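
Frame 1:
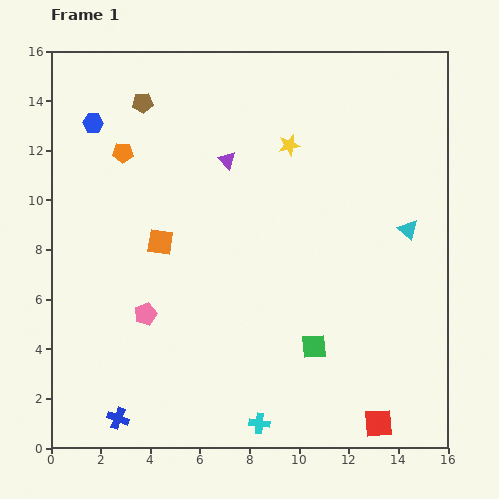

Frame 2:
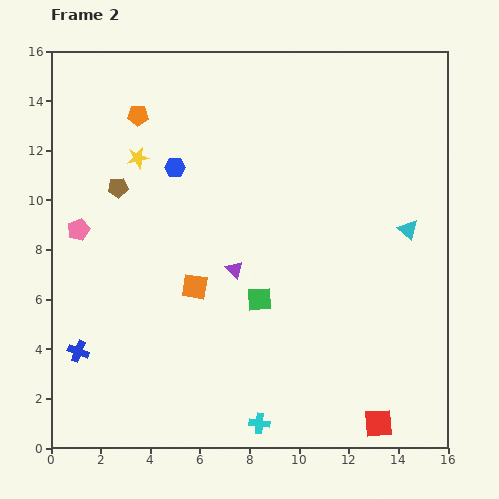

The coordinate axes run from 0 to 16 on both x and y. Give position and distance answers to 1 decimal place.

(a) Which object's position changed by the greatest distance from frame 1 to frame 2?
the yellow star

(moved 6.1; next 4.4)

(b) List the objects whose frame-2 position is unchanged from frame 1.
the red square, the cyan triangle, the cyan cross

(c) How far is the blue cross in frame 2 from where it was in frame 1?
3.1

The blue cross moved from (2.7, 1.2) to (1.1, 3.9), a distance of √(1.6² + 2.7²) ≈ 3.1.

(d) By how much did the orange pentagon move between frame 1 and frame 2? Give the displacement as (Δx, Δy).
(0.6, 1.5)

The orange pentagon was at (2.9, 11.9) in frame 1 and (3.5, 13.4) in frame 2.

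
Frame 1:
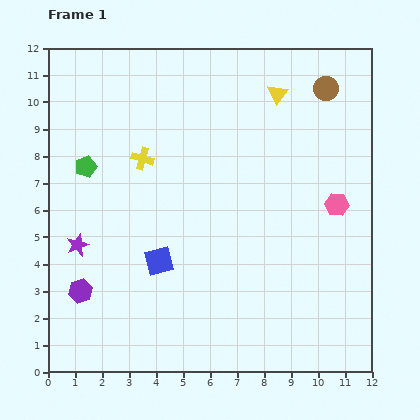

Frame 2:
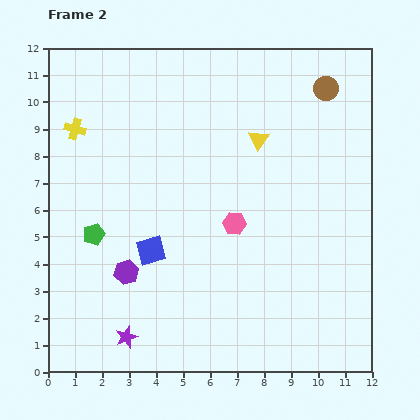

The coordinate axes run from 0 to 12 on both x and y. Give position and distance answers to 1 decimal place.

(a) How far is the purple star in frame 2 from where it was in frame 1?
3.8

The purple star moved from (1.1, 4.7) to (2.9, 1.3), a distance of √(1.8² + 3.4²) ≈ 3.8.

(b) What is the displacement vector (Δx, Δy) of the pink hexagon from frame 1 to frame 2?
(-3.8, -0.7)

The pink hexagon was at (10.7, 6.2) in frame 1 and (6.9, 5.5) in frame 2.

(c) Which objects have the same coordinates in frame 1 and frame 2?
the brown circle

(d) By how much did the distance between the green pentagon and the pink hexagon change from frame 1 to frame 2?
-4.2

Distance in frame 1: 9.4. Distance in frame 2: 5.2.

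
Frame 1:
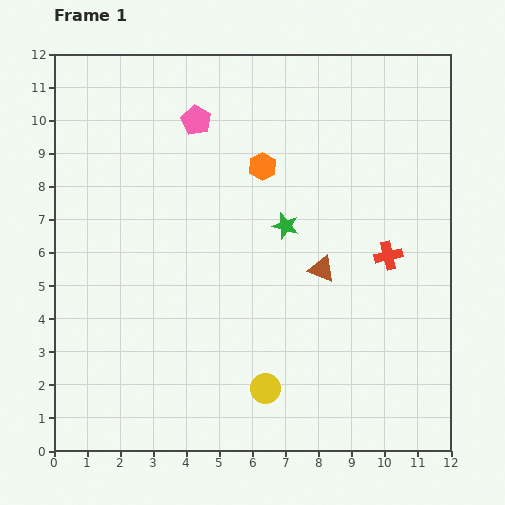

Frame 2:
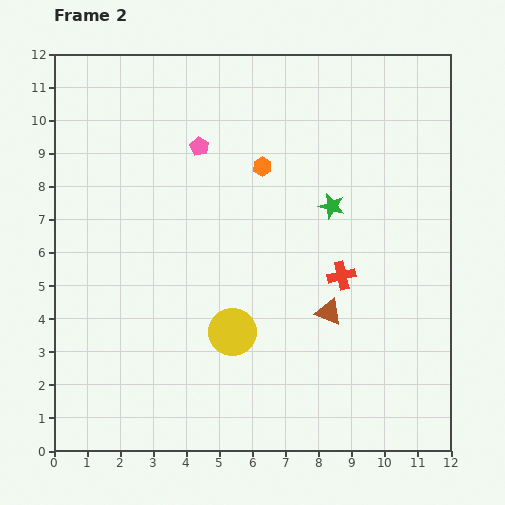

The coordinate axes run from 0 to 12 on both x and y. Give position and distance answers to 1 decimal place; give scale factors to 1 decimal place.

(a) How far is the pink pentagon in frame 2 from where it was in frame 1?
0.8

The pink pentagon moved from (4.3, 10.0) to (4.4, 9.2), a distance of √(0.1² + 0.8²) ≈ 0.8.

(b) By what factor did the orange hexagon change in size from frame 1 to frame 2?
0.7×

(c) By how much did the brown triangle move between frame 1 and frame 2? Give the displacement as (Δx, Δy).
(0.2, -1.3)

The brown triangle was at (8.1, 5.5) in frame 1 and (8.3, 4.2) in frame 2.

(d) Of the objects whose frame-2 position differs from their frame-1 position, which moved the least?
the pink pentagon

(moved 0.8)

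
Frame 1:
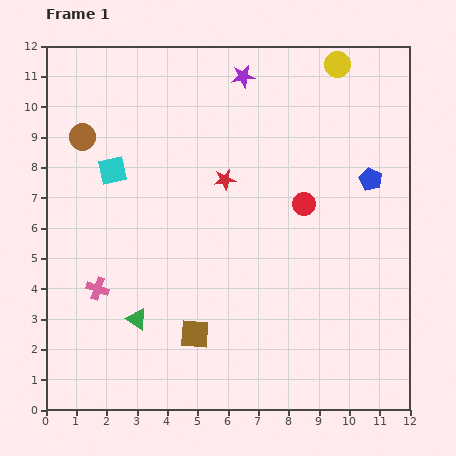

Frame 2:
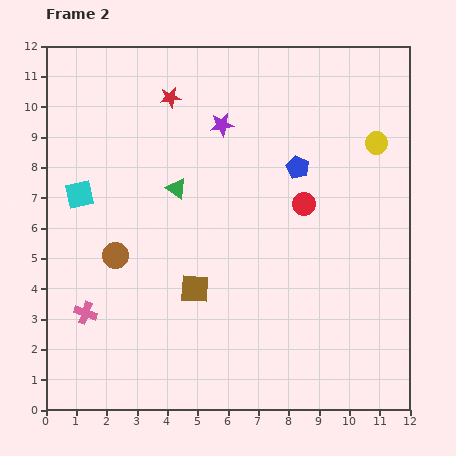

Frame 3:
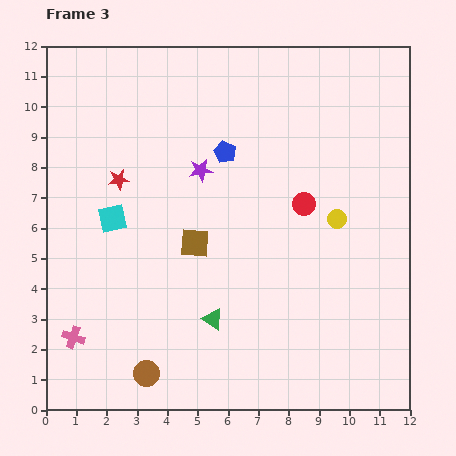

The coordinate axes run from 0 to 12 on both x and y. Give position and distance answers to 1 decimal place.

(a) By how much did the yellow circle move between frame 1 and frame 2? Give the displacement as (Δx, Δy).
(1.3, -2.6)

The yellow circle was at (9.6, 11.4) in frame 1 and (10.9, 8.8) in frame 2.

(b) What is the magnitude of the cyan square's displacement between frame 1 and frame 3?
1.6

The cyan square moved from (2.2, 7.9) to (2.2, 6.3), a distance of √(0.0² + 1.6²) ≈ 1.6.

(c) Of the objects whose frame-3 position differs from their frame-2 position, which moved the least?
the pink cross

(moved 0.9)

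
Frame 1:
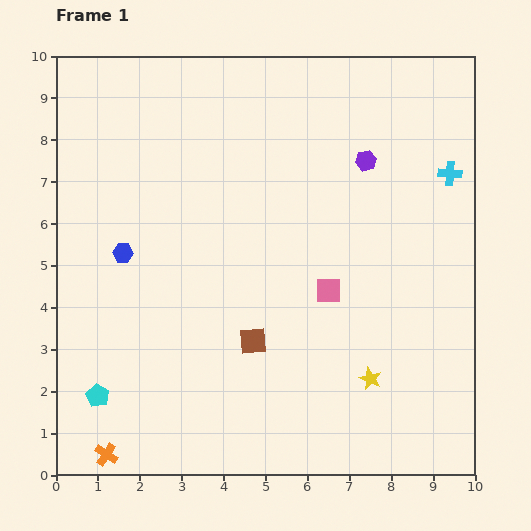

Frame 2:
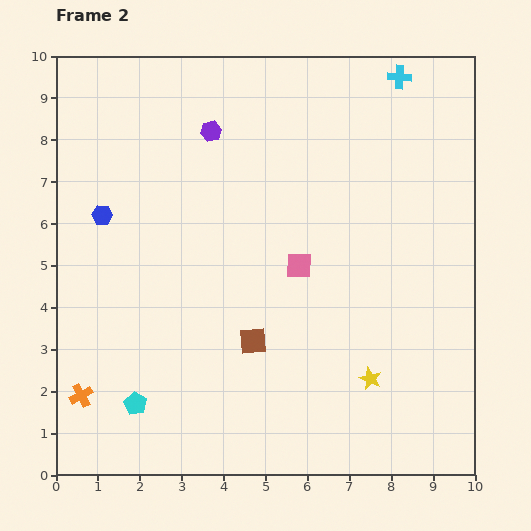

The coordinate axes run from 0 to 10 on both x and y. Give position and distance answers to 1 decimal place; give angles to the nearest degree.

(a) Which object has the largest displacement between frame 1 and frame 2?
the purple hexagon

(moved 3.8; next 2.6)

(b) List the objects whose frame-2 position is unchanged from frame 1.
the brown square, the yellow star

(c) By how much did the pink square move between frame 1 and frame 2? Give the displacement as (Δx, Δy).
(-0.7, 0.6)

The pink square was at (6.5, 4.4) in frame 1 and (5.8, 5.0) in frame 2.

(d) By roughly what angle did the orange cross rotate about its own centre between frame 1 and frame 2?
28° clockwise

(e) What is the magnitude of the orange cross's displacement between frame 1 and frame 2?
1.5

The orange cross moved from (1.2, 0.5) to (0.6, 1.9), a distance of √(0.6² + 1.4²) ≈ 1.5.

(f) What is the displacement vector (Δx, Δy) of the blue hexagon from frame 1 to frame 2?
(-0.5, 0.9)

The blue hexagon was at (1.6, 5.3) in frame 1 and (1.1, 6.2) in frame 2.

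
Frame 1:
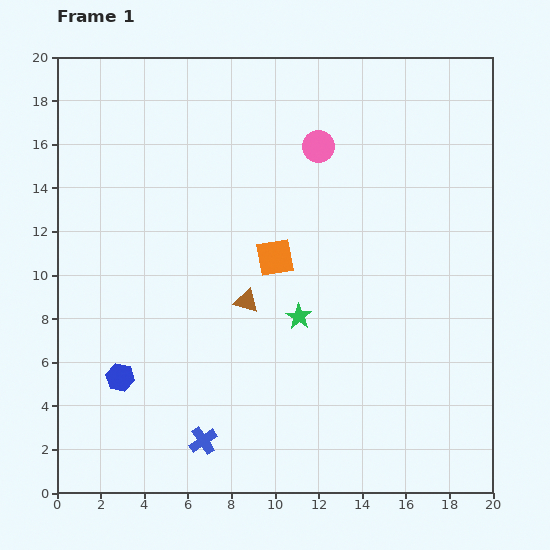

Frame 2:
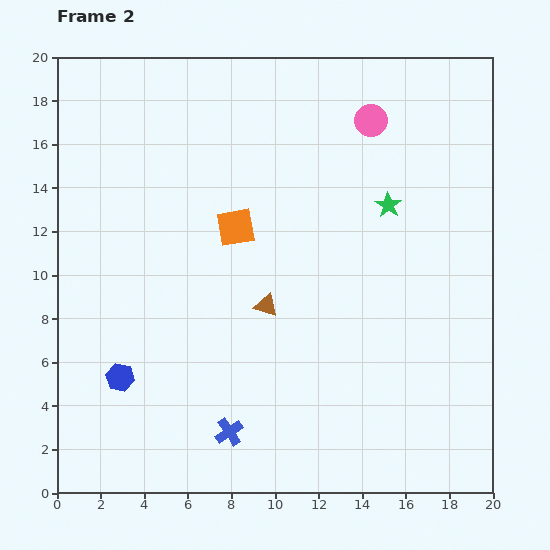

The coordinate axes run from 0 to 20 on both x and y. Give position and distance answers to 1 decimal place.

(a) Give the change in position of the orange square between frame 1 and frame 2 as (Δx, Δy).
(-1.8, 1.4)

The orange square was at (10.0, 10.8) in frame 1 and (8.2, 12.2) in frame 2.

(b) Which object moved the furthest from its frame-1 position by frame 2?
the green star

(moved 6.5; next 2.7)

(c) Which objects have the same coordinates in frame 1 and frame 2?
the blue hexagon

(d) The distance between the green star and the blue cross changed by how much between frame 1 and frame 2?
+5.5

Distance in frame 1: 7.2. Distance in frame 2: 12.7.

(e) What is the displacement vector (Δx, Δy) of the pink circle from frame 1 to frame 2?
(2.4, 1.2)

The pink circle was at (12.0, 15.9) in frame 1 and (14.4, 17.1) in frame 2.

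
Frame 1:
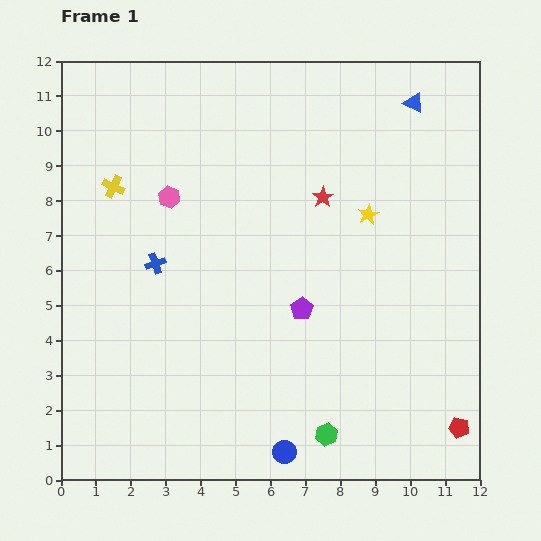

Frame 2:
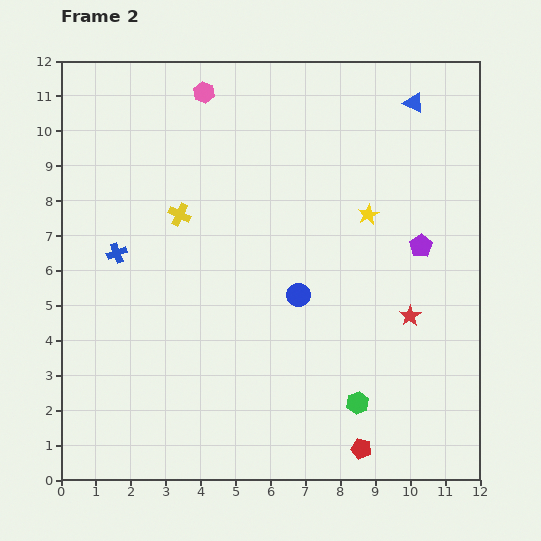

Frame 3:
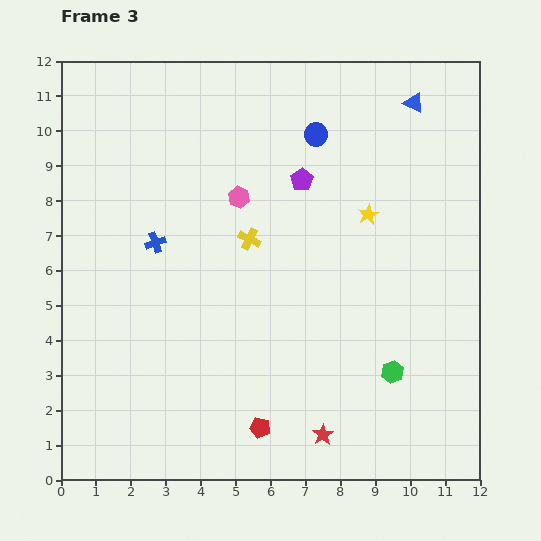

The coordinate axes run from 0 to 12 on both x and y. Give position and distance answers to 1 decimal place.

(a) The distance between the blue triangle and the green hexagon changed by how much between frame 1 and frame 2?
-1.1

Distance in frame 1: 9.8. Distance in frame 2: 8.7.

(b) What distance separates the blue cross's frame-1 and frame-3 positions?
0.6

The blue cross moved from (2.7, 6.2) to (2.7, 6.8), a distance of √(0.0² + 0.6²) ≈ 0.6.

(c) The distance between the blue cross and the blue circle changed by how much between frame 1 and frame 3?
-1.0

Distance in frame 1: 6.5. Distance in frame 3: 5.5.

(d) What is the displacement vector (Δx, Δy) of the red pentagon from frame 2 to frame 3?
(-2.9, 0.6)

The red pentagon was at (8.6, 0.9) in frame 2 and (5.7, 1.5) in frame 3.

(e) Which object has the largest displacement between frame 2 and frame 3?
the blue circle

(moved 4.6; next 4.2)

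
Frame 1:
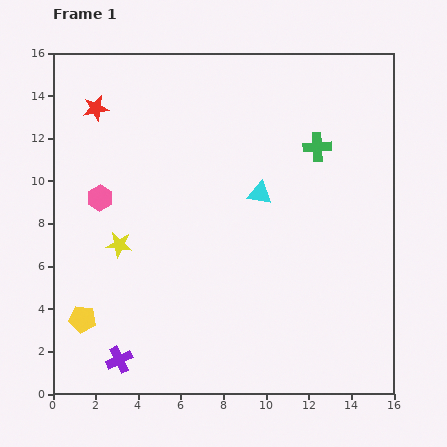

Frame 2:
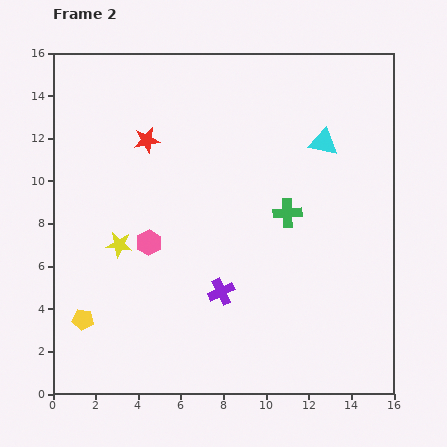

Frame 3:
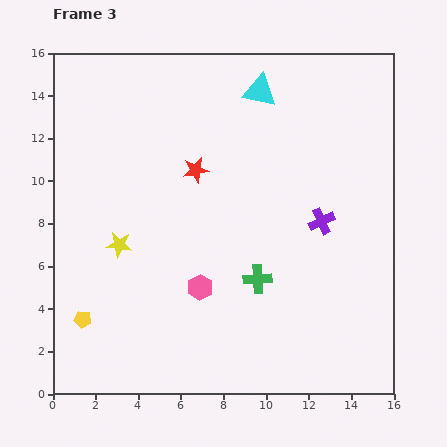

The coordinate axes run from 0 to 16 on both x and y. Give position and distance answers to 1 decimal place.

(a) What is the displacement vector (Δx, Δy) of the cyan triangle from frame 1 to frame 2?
(3.0, 2.4)

The cyan triangle was at (9.7, 9.4) in frame 1 and (12.7, 11.8) in frame 2.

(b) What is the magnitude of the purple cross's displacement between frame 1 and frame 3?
11.5

The purple cross moved from (3.1, 1.6) to (12.6, 8.1), a distance of √(9.5² + 6.5²) ≈ 11.5.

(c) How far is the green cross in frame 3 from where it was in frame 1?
6.8

The green cross moved from (12.4, 11.6) to (9.6, 5.4), a distance of √(2.8² + 6.2²) ≈ 6.8.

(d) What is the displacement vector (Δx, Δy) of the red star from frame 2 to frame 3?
(2.3, -1.4)

The red star was at (4.4, 11.9) in frame 2 and (6.7, 10.5) in frame 3.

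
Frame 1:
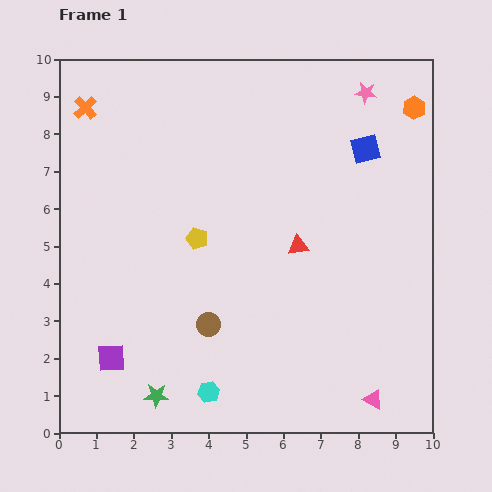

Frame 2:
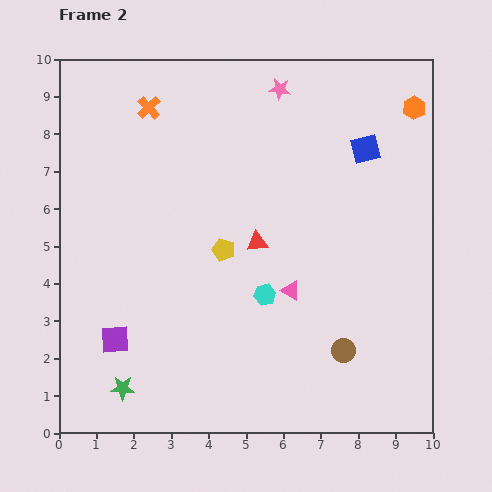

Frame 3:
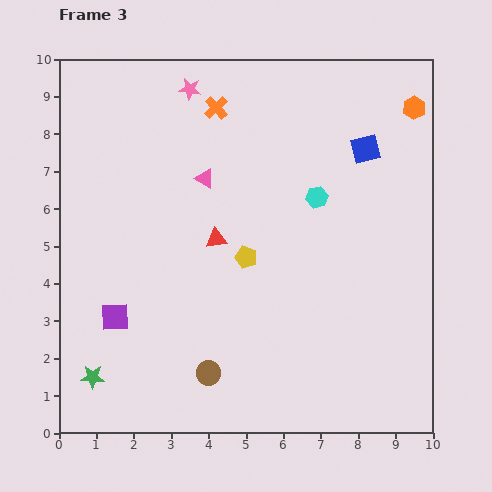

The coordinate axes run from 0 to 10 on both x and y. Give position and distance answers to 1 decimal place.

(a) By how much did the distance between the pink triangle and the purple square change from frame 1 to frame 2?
-2.2

Distance in frame 1: 7.1. Distance in frame 2: 4.9.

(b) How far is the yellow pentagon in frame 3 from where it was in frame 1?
1.4

The yellow pentagon moved from (3.7, 5.2) to (5.0, 4.7), a distance of √(1.3² + 0.5²) ≈ 1.4.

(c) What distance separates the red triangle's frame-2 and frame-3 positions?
1.1

The red triangle moved from (5.3, 5.1) to (4.2, 5.2), a distance of √(1.1² + 0.1²) ≈ 1.1.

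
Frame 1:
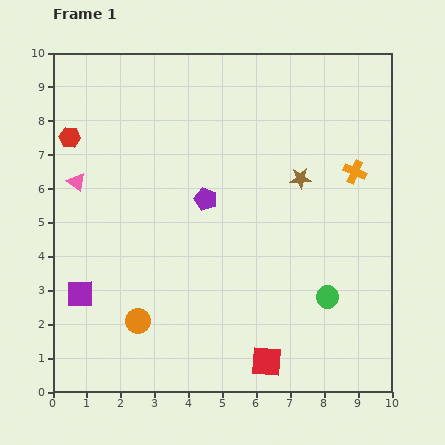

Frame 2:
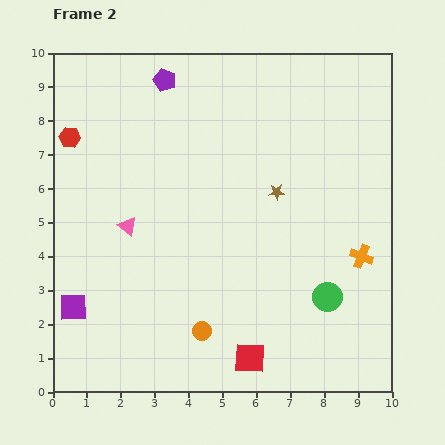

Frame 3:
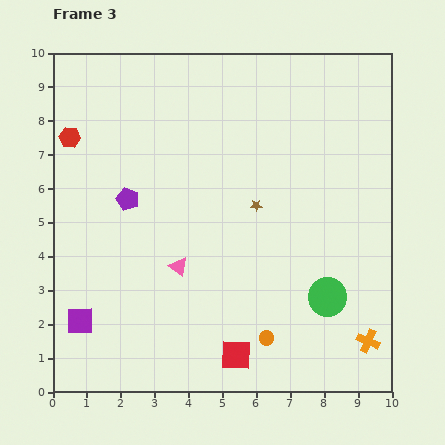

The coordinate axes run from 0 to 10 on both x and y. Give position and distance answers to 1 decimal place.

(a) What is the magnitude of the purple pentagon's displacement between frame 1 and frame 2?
3.7

The purple pentagon moved from (4.5, 5.7) to (3.3, 9.2), a distance of √(1.2² + 3.5²) ≈ 3.7.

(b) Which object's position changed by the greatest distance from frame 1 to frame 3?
the orange cross

(moved 5.0; next 3.9)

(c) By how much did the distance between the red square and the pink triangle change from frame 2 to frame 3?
-2.2

Distance in frame 2: 5.3. Distance in frame 3: 3.1.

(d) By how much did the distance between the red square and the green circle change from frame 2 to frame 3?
+0.3

Distance in frame 2: 2.9. Distance in frame 3: 3.2.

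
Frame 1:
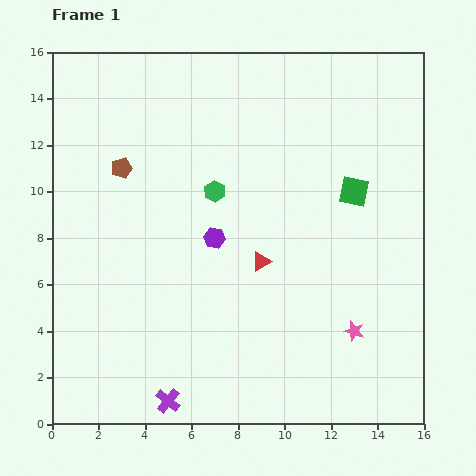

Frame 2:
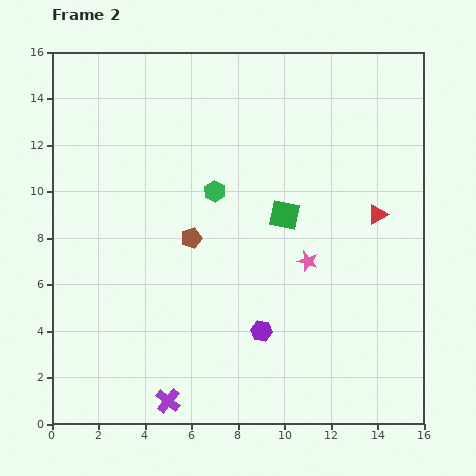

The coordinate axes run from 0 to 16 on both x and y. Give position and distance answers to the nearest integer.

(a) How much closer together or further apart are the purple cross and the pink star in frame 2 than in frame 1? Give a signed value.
-1

Distance in frame 1: 9. Distance in frame 2: 8.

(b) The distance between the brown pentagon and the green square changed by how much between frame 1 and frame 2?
-6

Distance in frame 1: 10. Distance in frame 2: 4.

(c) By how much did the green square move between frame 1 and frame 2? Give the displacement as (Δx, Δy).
(-3, -1)

The green square was at (13, 10) in frame 1 and (10, 9) in frame 2.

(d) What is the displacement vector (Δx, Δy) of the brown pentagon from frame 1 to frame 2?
(3, -3)

The brown pentagon was at (3, 11) in frame 1 and (6, 8) in frame 2.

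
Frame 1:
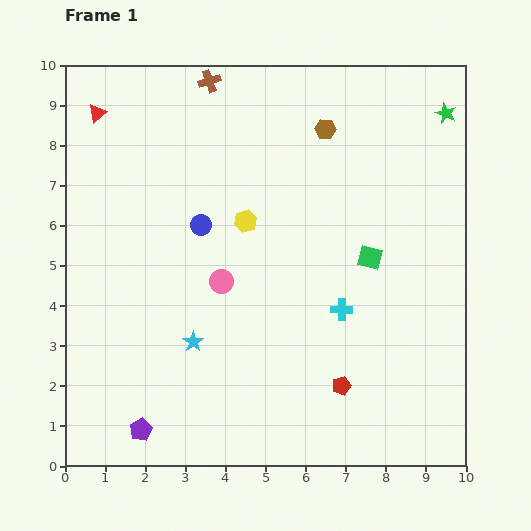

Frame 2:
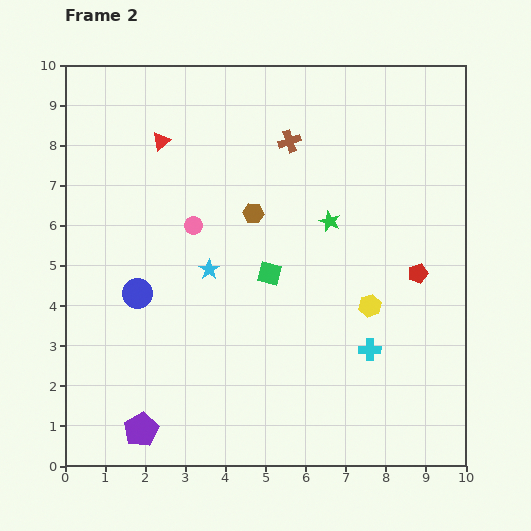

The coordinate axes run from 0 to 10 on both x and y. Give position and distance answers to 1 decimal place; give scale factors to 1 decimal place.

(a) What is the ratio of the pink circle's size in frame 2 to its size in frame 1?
0.8×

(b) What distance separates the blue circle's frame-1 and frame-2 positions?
2.3

The blue circle moved from (3.4, 6.0) to (1.8, 4.3), a distance of √(1.6² + 1.7²) ≈ 2.3.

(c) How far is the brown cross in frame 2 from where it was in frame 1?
2.5

The brown cross moved from (3.6, 9.6) to (5.6, 8.1), a distance of √(2.0² + 1.5²) ≈ 2.5.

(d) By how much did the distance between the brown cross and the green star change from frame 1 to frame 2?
-3.8

Distance in frame 1: 6.0. Distance in frame 2: 2.2.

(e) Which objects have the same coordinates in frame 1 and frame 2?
the purple pentagon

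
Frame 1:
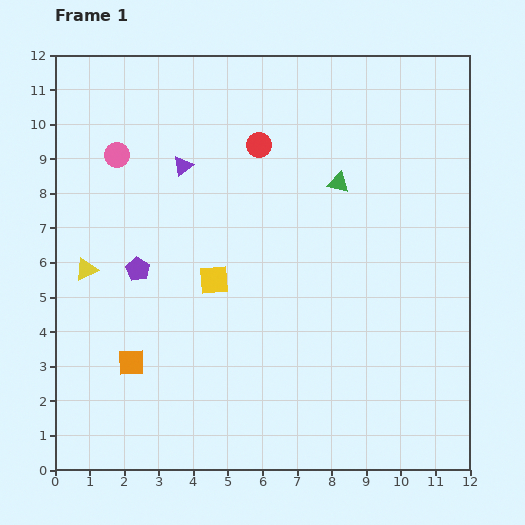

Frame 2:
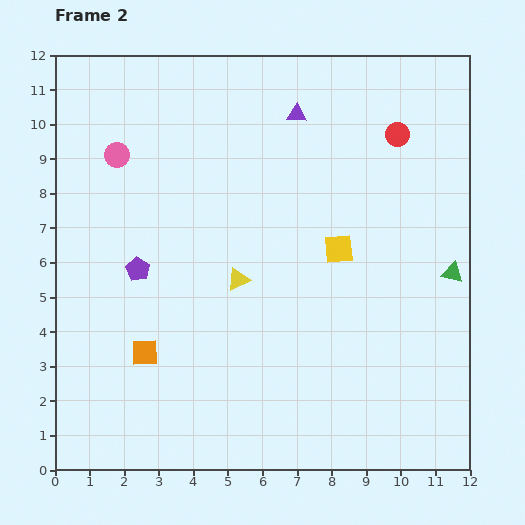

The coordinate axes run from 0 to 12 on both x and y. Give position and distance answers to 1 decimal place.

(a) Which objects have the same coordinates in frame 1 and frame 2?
the purple pentagon, the pink circle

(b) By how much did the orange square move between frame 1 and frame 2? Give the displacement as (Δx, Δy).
(0.4, 0.3)

The orange square was at (2.2, 3.1) in frame 1 and (2.6, 3.4) in frame 2.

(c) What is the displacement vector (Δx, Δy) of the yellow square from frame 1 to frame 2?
(3.6, 0.9)

The yellow square was at (4.6, 5.5) in frame 1 and (8.2, 6.4) in frame 2.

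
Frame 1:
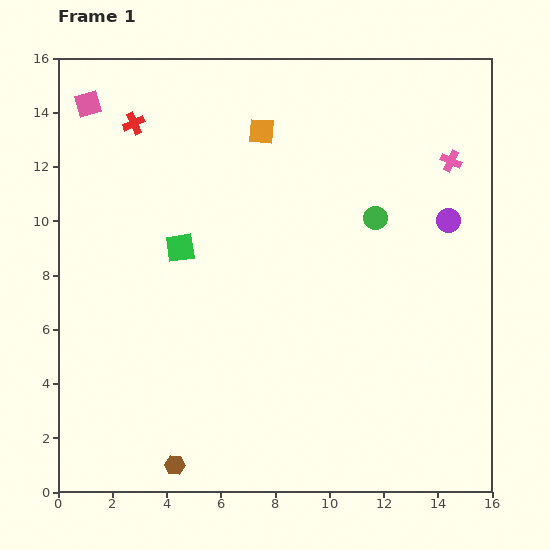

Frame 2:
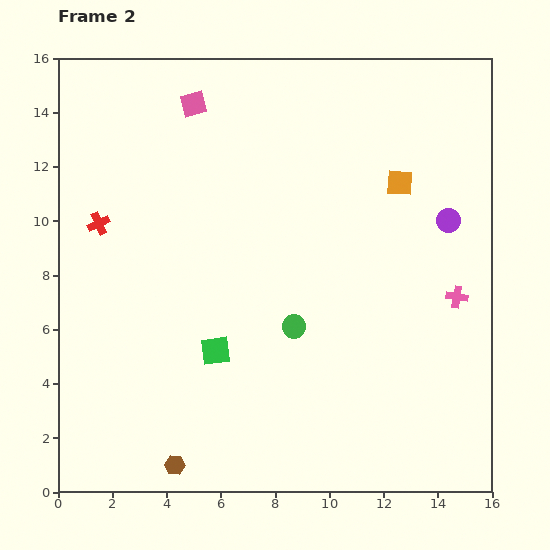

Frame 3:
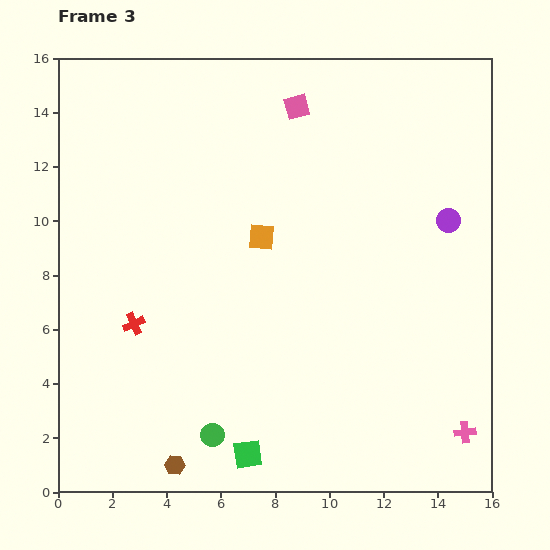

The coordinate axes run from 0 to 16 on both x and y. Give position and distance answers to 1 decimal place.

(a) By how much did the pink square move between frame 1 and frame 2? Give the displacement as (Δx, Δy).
(3.9, 0.0)

The pink square was at (1.1, 14.3) in frame 1 and (5.0, 14.3) in frame 2.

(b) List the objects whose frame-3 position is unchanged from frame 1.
the brown hexagon, the purple circle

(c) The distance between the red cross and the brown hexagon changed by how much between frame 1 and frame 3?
-7.3

Distance in frame 1: 12.7. Distance in frame 3: 5.4.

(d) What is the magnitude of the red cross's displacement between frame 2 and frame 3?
3.9

The red cross moved from (1.5, 9.9) to (2.8, 6.2), a distance of √(1.3² + 3.7²) ≈ 3.9.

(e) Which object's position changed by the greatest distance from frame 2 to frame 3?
the orange square

(moved 5.5; next 5.0)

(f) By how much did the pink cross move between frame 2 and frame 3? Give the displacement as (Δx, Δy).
(0.3, -5.0)

The pink cross was at (14.7, 7.2) in frame 2 and (15.0, 2.2) in frame 3.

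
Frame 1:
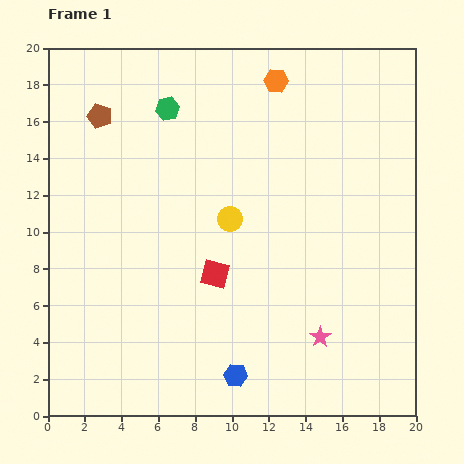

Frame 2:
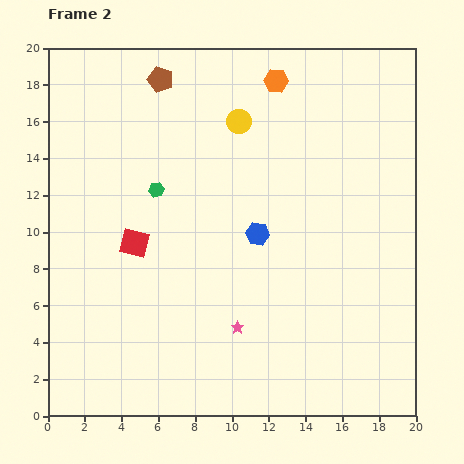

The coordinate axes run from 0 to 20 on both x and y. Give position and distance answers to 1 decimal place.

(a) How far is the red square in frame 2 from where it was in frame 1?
4.7

The red square moved from (9.1, 7.7) to (4.7, 9.4), a distance of √(4.4² + 1.7²) ≈ 4.7.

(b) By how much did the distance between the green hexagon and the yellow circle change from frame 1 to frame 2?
-1.1

Distance in frame 1: 6.9. Distance in frame 2: 5.8.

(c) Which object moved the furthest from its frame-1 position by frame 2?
the blue hexagon

(moved 7.8; next 5.3)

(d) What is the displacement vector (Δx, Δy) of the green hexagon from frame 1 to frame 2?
(-0.6, -4.4)

The green hexagon was at (6.5, 16.7) in frame 1 and (5.9, 12.3) in frame 2.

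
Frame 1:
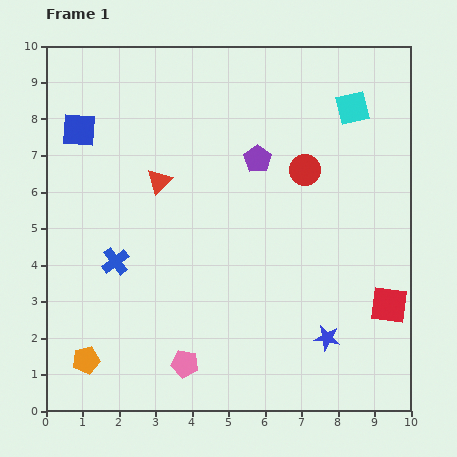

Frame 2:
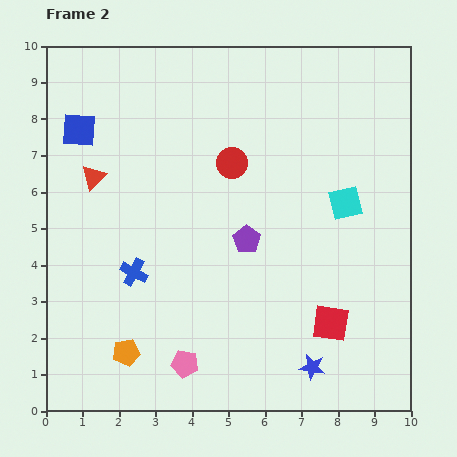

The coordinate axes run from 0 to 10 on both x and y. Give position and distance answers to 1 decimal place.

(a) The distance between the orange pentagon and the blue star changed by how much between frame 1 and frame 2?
-1.5

Distance in frame 1: 6.6. Distance in frame 2: 5.1.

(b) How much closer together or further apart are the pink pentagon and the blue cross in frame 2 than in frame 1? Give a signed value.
-0.5

Distance in frame 1: 3.4. Distance in frame 2: 2.9.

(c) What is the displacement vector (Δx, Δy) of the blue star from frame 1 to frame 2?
(-0.4, -0.8)

The blue star was at (7.7, 2.0) in frame 1 and (7.3, 1.2) in frame 2.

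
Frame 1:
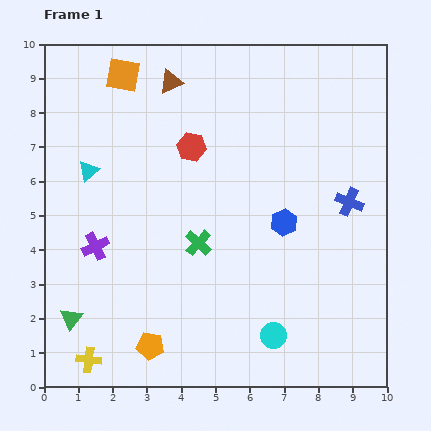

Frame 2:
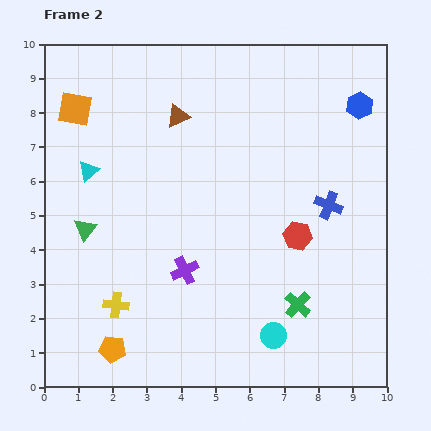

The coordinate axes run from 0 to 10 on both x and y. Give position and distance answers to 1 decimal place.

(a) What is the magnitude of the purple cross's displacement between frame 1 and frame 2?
2.7

The purple cross moved from (1.5, 4.1) to (4.1, 3.4), a distance of √(2.6² + 0.7²) ≈ 2.7.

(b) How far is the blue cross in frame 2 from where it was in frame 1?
0.6

The blue cross moved from (8.9, 5.4) to (8.3, 5.3), a distance of √(0.6² + 0.1²) ≈ 0.6.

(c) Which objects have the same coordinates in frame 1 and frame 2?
the cyan triangle, the cyan circle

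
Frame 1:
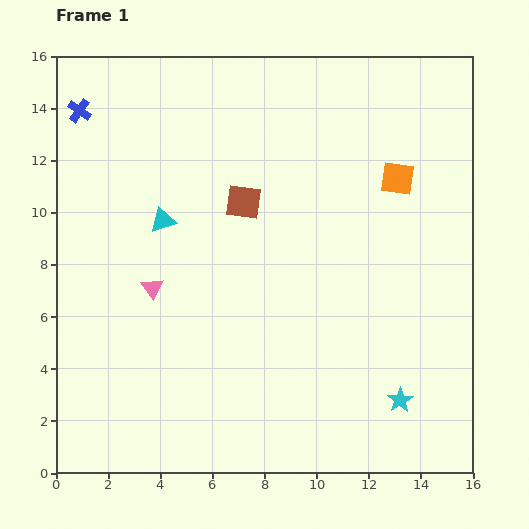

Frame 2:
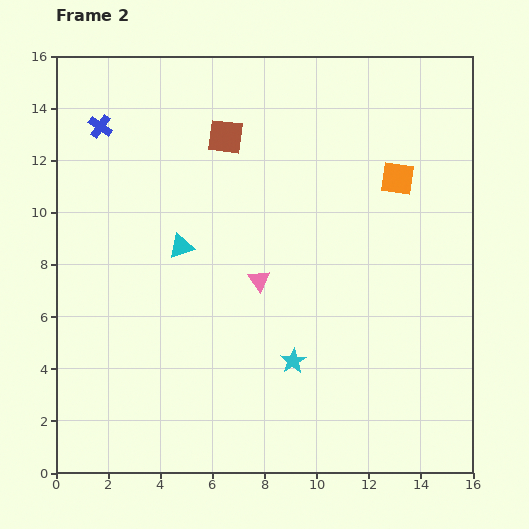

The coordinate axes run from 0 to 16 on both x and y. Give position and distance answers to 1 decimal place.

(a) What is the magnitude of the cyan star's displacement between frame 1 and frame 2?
4.4

The cyan star moved from (13.2, 2.8) to (9.1, 4.3), a distance of √(4.1² + 1.5²) ≈ 4.4.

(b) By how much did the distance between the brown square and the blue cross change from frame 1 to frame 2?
-2.4

Distance in frame 1: 7.2. Distance in frame 2: 4.8.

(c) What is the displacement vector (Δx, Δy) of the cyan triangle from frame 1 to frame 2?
(0.7, -1.0)

The cyan triangle was at (4.1, 9.7) in frame 1 and (4.8, 8.7) in frame 2.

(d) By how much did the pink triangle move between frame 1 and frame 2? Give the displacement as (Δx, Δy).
(4.1, 0.3)

The pink triangle was at (3.7, 7.1) in frame 1 and (7.8, 7.4) in frame 2.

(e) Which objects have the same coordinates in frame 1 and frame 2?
the orange square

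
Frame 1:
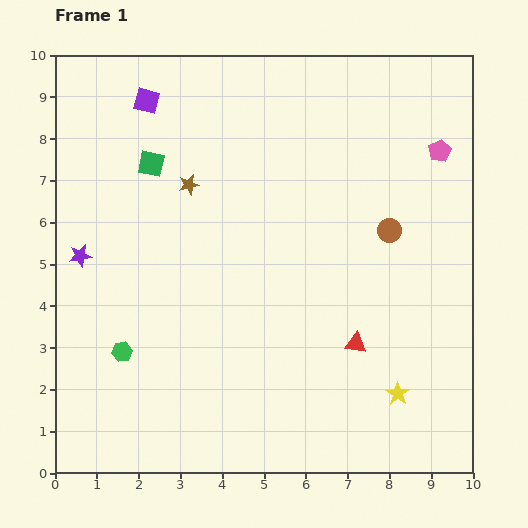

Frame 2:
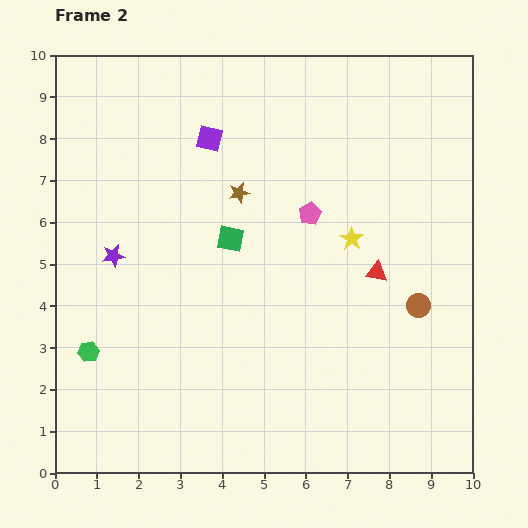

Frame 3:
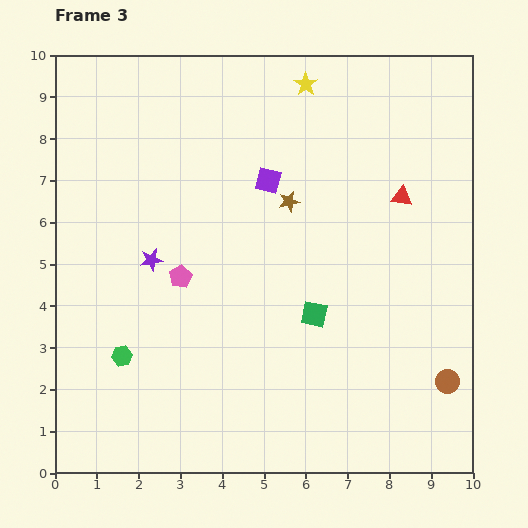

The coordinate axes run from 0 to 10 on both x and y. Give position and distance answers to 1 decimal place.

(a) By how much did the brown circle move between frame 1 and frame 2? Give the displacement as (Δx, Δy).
(0.7, -1.8)

The brown circle was at (8.0, 5.8) in frame 1 and (8.7, 4.0) in frame 2.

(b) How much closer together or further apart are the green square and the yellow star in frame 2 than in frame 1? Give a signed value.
-5.2

Distance in frame 1: 8.1. Distance in frame 2: 2.9.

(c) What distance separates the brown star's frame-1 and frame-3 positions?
2.4

The brown star moved from (3.2, 6.9) to (5.6, 6.5), a distance of √(2.4² + 0.4²) ≈ 2.4.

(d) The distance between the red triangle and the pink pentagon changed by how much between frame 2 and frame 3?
+3.5

Distance in frame 2: 2.1. Distance in frame 3: 5.6.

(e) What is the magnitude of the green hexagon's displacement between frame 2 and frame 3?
0.8

The green hexagon moved from (0.8, 2.9) to (1.6, 2.8), a distance of √(0.8² + 0.1²) ≈ 0.8.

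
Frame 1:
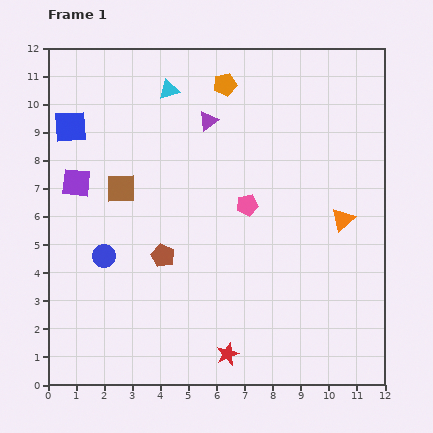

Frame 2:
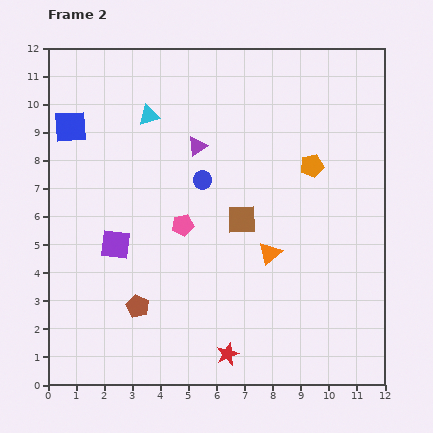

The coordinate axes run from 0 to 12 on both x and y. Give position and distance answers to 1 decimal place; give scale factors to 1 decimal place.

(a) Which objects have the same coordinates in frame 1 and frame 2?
the red star, the blue square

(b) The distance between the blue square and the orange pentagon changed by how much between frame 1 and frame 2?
+3.0

Distance in frame 1: 5.7. Distance in frame 2: 8.7.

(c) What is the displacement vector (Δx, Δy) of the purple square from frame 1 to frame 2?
(1.4, -2.2)

The purple square was at (1.0, 7.2) in frame 1 and (2.4, 5.0) in frame 2.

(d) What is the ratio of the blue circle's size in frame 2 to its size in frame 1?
0.8×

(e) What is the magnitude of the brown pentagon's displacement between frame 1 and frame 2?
2.0

The brown pentagon moved from (4.1, 4.6) to (3.2, 2.8), a distance of √(0.9² + 1.8²) ≈ 2.0.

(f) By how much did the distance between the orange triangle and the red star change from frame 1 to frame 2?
-2.4

Distance in frame 1: 6.3. Distance in frame 2: 3.9.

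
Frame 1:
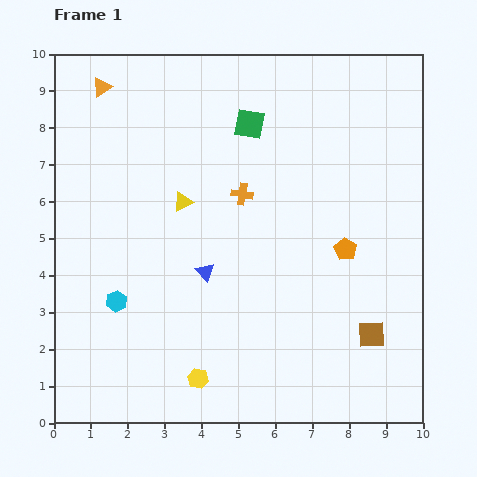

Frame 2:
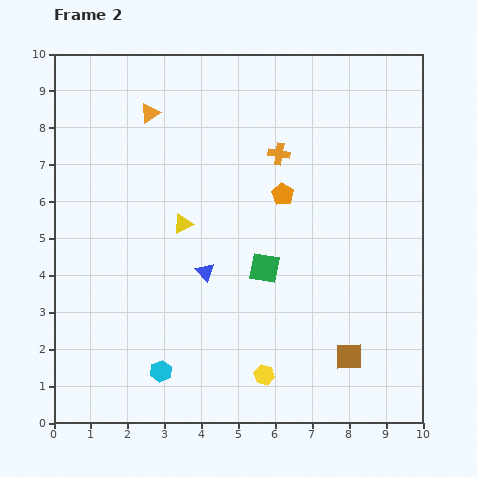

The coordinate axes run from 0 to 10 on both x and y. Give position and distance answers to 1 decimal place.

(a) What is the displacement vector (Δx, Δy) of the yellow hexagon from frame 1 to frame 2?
(1.8, 0.1)

The yellow hexagon was at (3.9, 1.2) in frame 1 and (5.7, 1.3) in frame 2.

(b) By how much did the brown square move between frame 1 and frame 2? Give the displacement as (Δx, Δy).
(-0.6, -0.6)

The brown square was at (8.6, 2.4) in frame 1 and (8.0, 1.8) in frame 2.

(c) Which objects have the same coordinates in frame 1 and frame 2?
the blue triangle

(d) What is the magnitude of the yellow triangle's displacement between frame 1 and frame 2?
0.6

The yellow triangle moved from (3.5, 6.0) to (3.5, 5.4), a distance of √(0.0² + 0.6²) ≈ 0.6.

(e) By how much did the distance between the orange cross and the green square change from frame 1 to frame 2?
+1.2

Distance in frame 1: 1.9. Distance in frame 2: 3.1.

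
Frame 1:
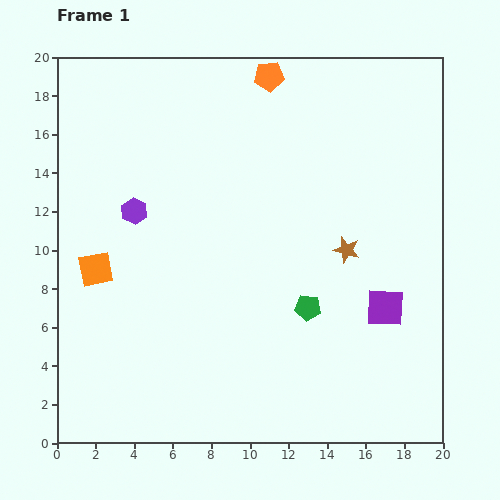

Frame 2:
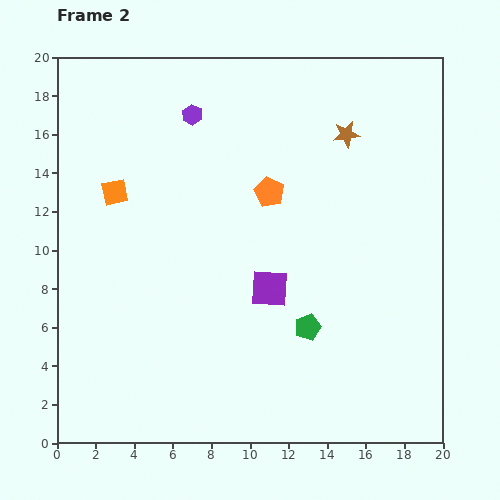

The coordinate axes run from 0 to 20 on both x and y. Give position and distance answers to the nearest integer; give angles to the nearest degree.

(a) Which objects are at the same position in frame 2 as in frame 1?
none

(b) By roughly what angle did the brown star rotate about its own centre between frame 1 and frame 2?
24° counter-clockwise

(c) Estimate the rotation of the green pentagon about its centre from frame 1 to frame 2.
25° counter-clockwise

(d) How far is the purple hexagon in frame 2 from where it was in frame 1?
6

The purple hexagon moved from (4, 12) to (7, 17), a distance of √(3² + 5²) ≈ 6.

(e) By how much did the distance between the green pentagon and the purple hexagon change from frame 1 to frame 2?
+3

Distance in frame 1: 10. Distance in frame 2: 13.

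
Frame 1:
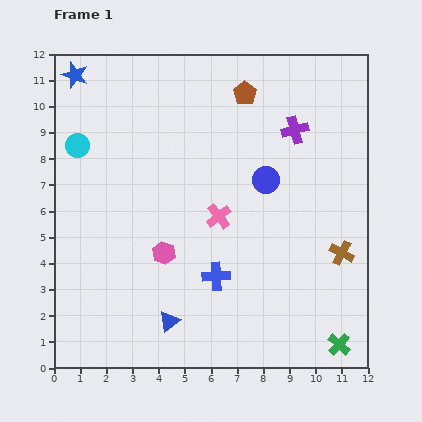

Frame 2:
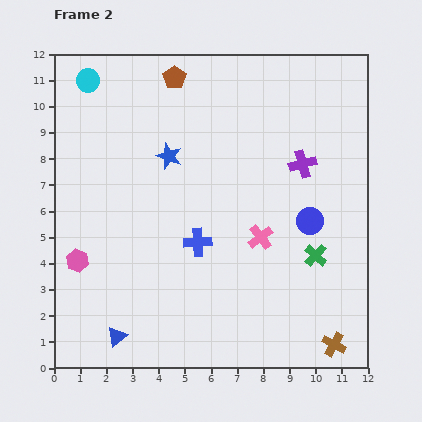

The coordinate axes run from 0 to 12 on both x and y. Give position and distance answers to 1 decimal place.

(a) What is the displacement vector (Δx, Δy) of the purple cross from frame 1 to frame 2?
(0.3, -1.3)

The purple cross was at (9.2, 9.1) in frame 1 and (9.5, 7.8) in frame 2.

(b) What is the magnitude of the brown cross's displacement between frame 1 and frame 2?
3.5

The brown cross moved from (11.0, 4.4) to (10.7, 0.9), a distance of √(0.3² + 3.5²) ≈ 3.5.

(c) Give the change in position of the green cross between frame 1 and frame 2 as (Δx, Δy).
(-0.9, 3.4)

The green cross was at (10.9, 0.9) in frame 1 and (10.0, 4.3) in frame 2.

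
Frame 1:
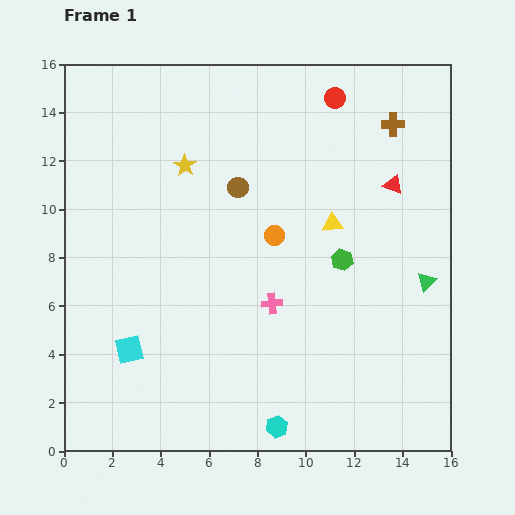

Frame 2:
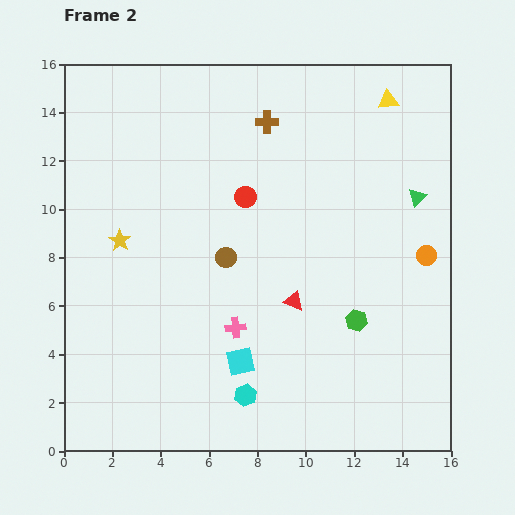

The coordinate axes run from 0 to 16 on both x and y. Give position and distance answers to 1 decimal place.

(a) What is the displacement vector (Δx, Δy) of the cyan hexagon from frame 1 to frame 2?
(-1.3, 1.3)

The cyan hexagon was at (8.8, 1.0) in frame 1 and (7.5, 2.3) in frame 2.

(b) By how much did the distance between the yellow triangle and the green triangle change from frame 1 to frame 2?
-0.4

Distance in frame 1: 4.6. Distance in frame 2: 4.2.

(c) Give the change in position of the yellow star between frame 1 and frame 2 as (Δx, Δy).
(-2.7, -3.1)

The yellow star was at (5.0, 11.8) in frame 1 and (2.3, 8.7) in frame 2.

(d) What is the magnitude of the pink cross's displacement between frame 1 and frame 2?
1.8

The pink cross moved from (8.6, 6.1) to (7.1, 5.1), a distance of √(1.5² + 1.0²) ≈ 1.8.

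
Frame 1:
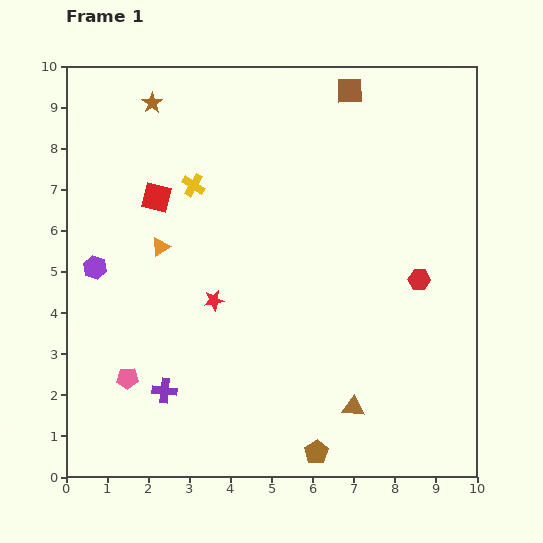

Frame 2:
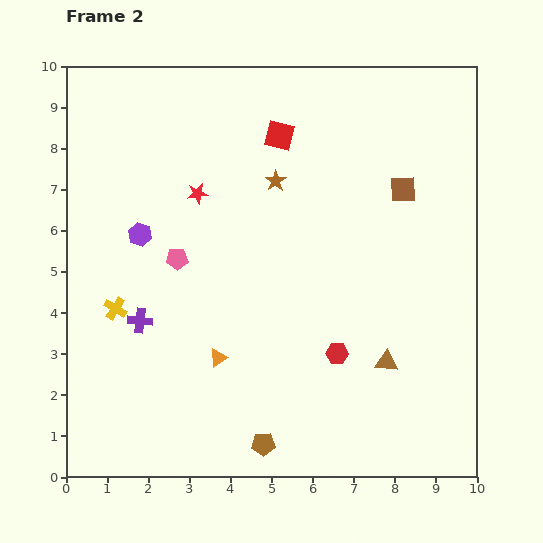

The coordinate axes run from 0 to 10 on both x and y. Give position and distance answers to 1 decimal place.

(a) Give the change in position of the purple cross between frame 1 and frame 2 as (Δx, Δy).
(-0.6, 1.7)

The purple cross was at (2.4, 2.1) in frame 1 and (1.8, 3.8) in frame 2.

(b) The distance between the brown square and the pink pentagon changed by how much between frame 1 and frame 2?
-3.0

Distance in frame 1: 8.8. Distance in frame 2: 5.8.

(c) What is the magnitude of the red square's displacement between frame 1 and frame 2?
3.4

The red square moved from (2.2, 6.8) to (5.2, 8.3), a distance of √(3.0² + 1.5²) ≈ 3.4.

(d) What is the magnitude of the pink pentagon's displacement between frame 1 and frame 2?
3.1

The pink pentagon moved from (1.5, 2.4) to (2.7, 5.3), a distance of √(1.2² + 2.9²) ≈ 3.1.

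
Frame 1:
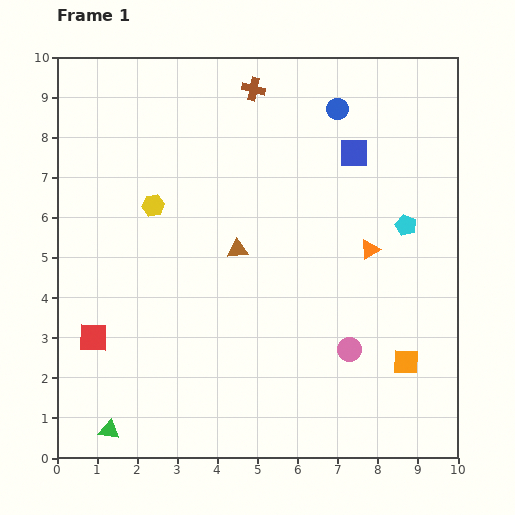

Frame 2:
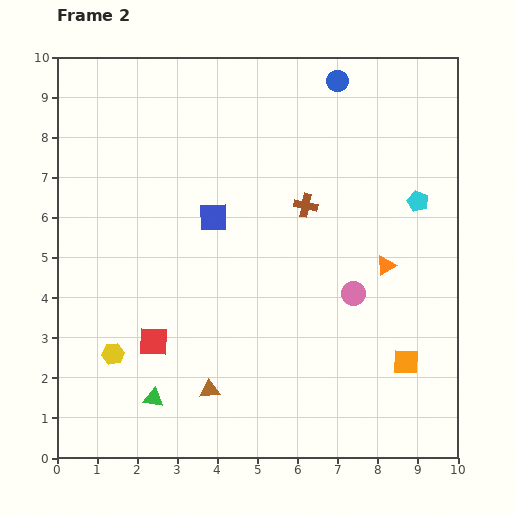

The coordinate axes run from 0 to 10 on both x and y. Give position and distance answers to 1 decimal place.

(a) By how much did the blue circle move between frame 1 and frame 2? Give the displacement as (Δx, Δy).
(0.0, 0.7)

The blue circle was at (7.0, 8.7) in frame 1 and (7.0, 9.4) in frame 2.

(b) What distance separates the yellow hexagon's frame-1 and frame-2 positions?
3.8

The yellow hexagon moved from (2.4, 6.3) to (1.4, 2.6), a distance of √(1.0² + 3.7²) ≈ 3.8.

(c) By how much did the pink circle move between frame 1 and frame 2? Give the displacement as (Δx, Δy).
(0.1, 1.4)

The pink circle was at (7.3, 2.7) in frame 1 and (7.4, 4.1) in frame 2.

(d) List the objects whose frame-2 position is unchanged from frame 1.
the orange square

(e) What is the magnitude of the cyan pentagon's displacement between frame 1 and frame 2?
0.7

The cyan pentagon moved from (8.7, 5.8) to (9.0, 6.4), a distance of √(0.3² + 0.6²) ≈ 0.7.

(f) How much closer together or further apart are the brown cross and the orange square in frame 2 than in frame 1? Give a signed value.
-3.2

Distance in frame 1: 7.8. Distance in frame 2: 4.6.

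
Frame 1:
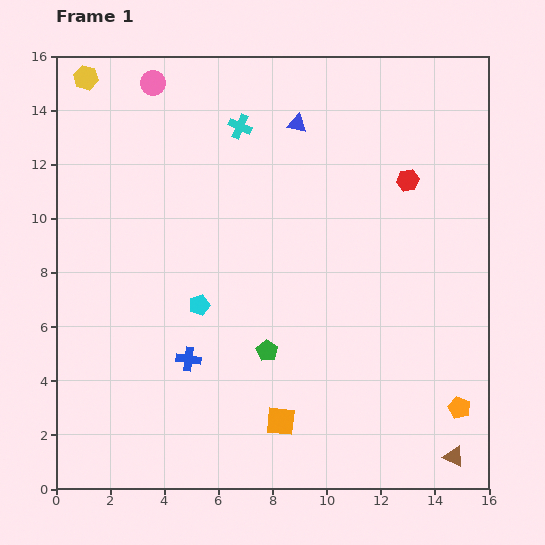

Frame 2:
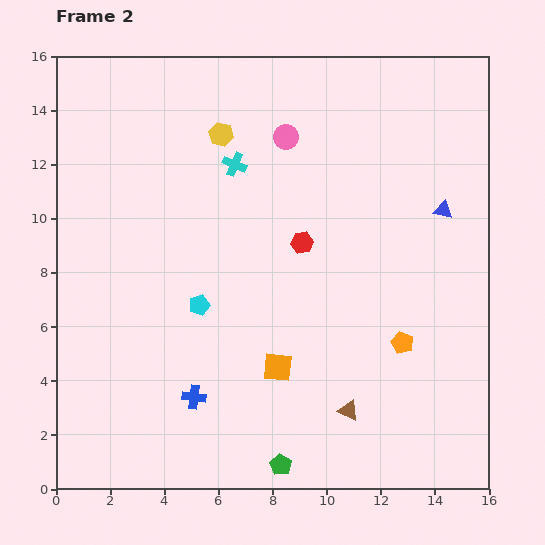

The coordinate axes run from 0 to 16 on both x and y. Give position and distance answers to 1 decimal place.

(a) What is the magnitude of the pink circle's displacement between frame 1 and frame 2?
5.3

The pink circle moved from (3.6, 15.0) to (8.5, 13.0), a distance of √(4.9² + 2.0²) ≈ 5.3.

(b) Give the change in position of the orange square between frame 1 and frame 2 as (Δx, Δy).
(-0.1, 2.0)

The orange square was at (8.3, 2.5) in frame 1 and (8.2, 4.5) in frame 2.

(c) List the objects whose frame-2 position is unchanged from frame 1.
the cyan pentagon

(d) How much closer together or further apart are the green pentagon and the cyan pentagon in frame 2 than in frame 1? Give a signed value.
+3.6

Distance in frame 1: 3.0. Distance in frame 2: 6.6.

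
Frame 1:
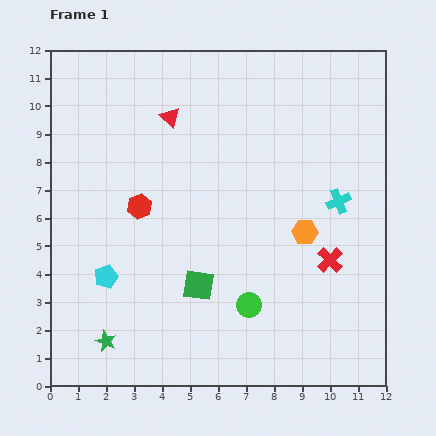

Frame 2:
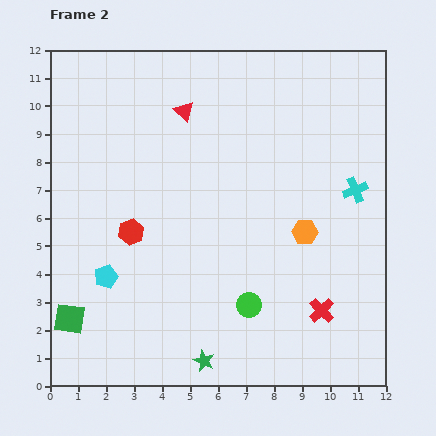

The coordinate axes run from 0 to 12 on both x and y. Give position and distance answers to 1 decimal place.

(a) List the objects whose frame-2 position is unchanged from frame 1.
the cyan pentagon, the green circle, the orange hexagon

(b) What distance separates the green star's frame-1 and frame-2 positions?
3.6

The green star moved from (2.0, 1.6) to (5.5, 0.9), a distance of √(3.5² + 0.7²) ≈ 3.6.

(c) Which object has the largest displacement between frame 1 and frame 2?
the green square

(moved 4.8; next 3.6)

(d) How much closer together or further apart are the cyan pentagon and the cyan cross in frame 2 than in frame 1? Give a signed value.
+0.7

Distance in frame 1: 8.7. Distance in frame 2: 9.4.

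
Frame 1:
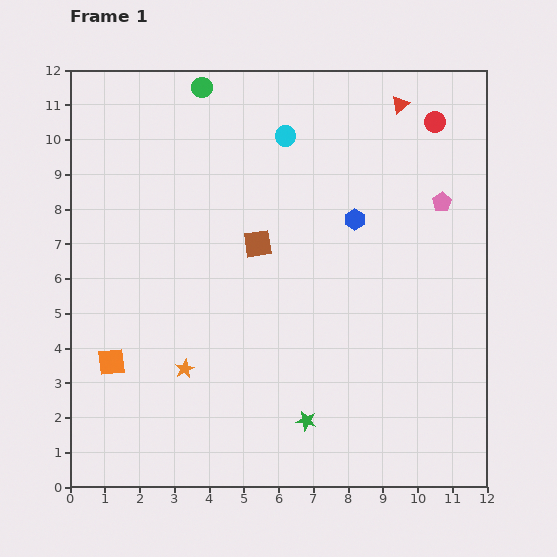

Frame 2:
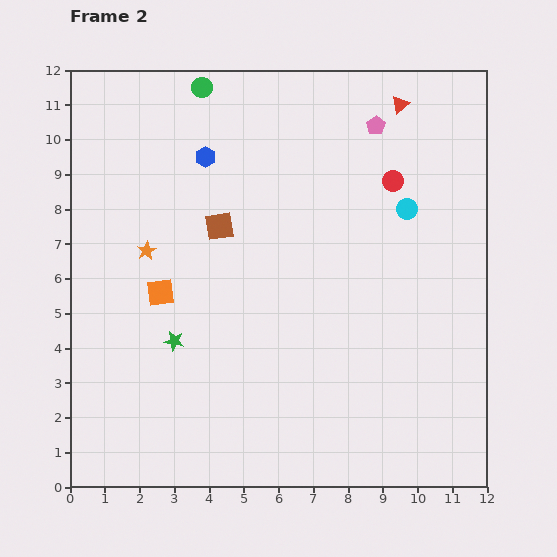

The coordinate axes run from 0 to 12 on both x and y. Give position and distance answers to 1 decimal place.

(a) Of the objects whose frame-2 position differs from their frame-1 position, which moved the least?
the brown square

(moved 1.2)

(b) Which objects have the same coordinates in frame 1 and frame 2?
the green circle, the red triangle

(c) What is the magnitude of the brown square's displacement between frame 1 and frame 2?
1.2

The brown square moved from (5.4, 7.0) to (4.3, 7.5), a distance of √(1.1² + 0.5²) ≈ 1.2.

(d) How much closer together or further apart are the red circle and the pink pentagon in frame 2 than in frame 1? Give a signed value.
-0.6

Distance in frame 1: 2.3. Distance in frame 2: 1.7.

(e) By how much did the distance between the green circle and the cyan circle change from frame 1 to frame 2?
+4.1

Distance in frame 1: 2.8. Distance in frame 2: 6.9.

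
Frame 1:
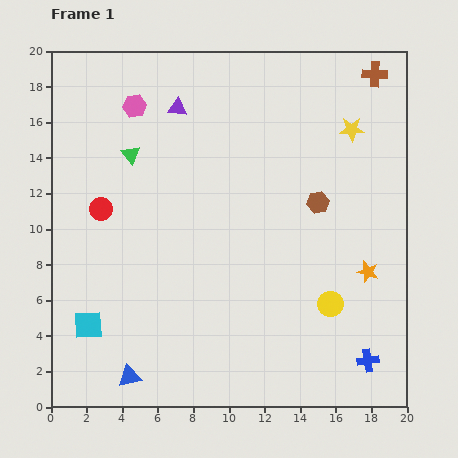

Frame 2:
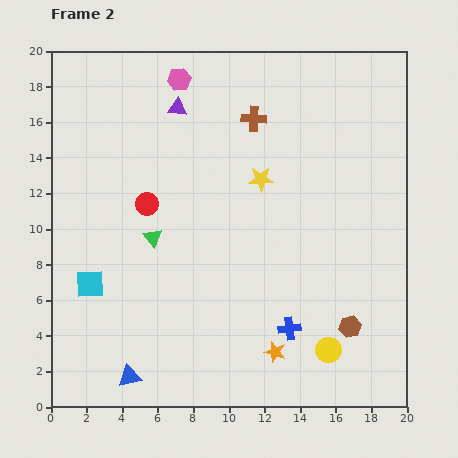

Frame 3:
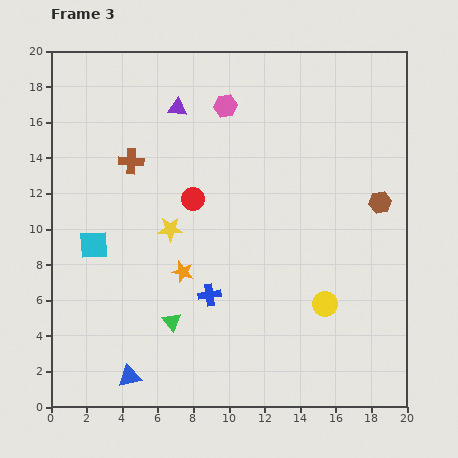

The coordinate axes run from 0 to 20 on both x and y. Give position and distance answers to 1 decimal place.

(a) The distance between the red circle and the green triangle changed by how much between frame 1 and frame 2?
-1.6

Distance in frame 1: 3.5. Distance in frame 2: 1.9.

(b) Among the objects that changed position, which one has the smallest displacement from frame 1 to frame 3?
the yellow circle

(moved 0.3)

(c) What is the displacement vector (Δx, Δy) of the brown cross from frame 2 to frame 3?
(-6.9, -2.4)

The brown cross was at (11.4, 16.2) in frame 2 and (4.5, 13.8) in frame 3.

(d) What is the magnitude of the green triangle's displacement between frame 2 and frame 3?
4.8

The green triangle moved from (5.7, 9.5) to (6.8, 4.8), a distance of √(1.1² + 4.7²) ≈ 4.8.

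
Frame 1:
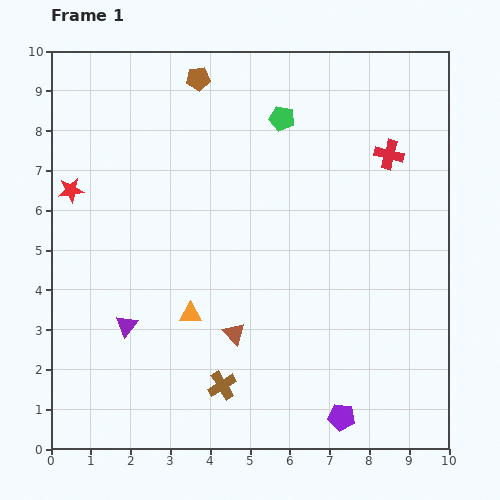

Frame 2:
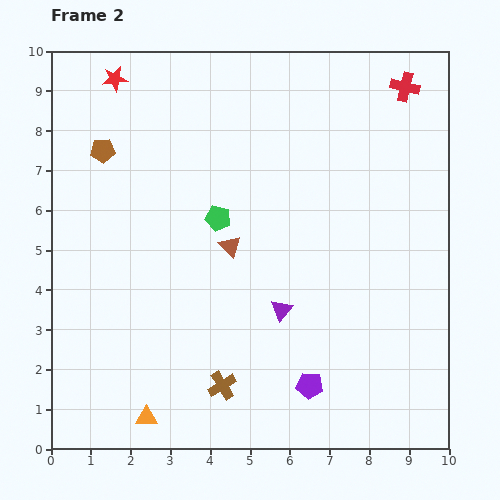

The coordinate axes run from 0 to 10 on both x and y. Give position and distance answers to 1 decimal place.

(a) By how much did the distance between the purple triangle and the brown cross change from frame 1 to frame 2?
-0.4

Distance in frame 1: 2.8. Distance in frame 2: 2.4.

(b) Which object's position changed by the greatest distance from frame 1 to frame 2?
the purple triangle

(moved 3.9; next 3.0)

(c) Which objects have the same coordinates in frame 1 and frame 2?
the brown cross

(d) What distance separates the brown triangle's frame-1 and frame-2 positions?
2.2

The brown triangle moved from (4.6, 2.9) to (4.5, 5.1), a distance of √(0.1² + 2.2²) ≈ 2.2.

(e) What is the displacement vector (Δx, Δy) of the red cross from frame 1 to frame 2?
(0.4, 1.7)

The red cross was at (8.5, 7.4) in frame 1 and (8.9, 9.1) in frame 2.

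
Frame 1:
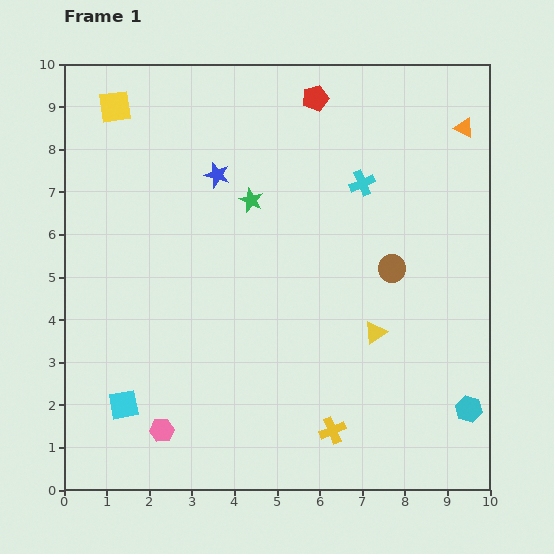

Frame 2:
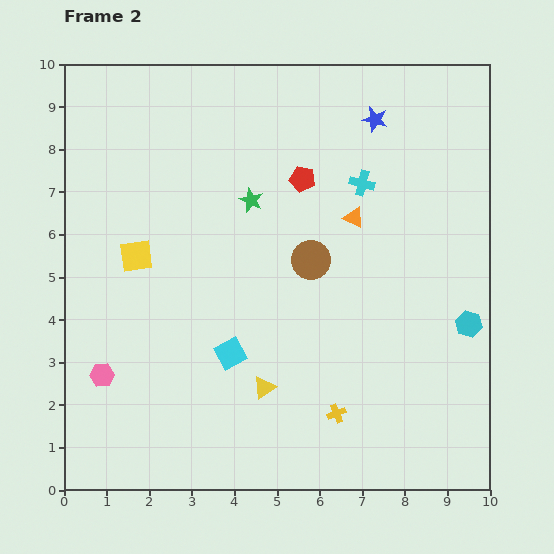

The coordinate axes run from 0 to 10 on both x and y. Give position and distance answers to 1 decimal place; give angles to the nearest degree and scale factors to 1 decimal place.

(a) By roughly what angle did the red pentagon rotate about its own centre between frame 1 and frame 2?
29° clockwise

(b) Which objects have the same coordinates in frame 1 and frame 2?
the green star, the cyan cross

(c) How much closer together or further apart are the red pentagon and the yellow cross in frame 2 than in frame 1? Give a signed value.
-2.2

Distance in frame 1: 7.8. Distance in frame 2: 5.6.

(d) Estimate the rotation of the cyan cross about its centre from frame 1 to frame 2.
38° clockwise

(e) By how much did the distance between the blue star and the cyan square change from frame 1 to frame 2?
+0.7

Distance in frame 1: 5.8. Distance in frame 2: 6.5.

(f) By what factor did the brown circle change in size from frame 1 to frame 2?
1.5×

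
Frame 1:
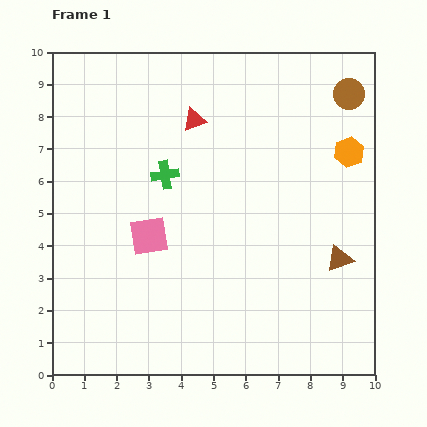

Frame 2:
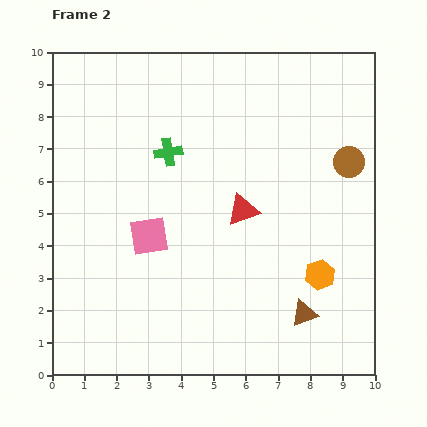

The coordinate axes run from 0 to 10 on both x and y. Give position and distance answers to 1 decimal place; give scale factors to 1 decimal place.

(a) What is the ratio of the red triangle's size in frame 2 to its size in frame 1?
1.4×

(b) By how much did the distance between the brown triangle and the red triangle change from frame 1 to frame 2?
-2.5

Distance in frame 1: 6.2. Distance in frame 2: 3.7.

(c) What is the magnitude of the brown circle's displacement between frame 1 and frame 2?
2.1

The brown circle moved from (9.2, 8.7) to (9.2, 6.6), a distance of √(0.0² + 2.1²) ≈ 2.1.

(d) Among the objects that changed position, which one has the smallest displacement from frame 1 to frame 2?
the green cross

(moved 0.7)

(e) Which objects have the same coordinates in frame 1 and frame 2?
the pink square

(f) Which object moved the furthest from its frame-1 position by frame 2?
the orange hexagon

(moved 3.9; next 3.2)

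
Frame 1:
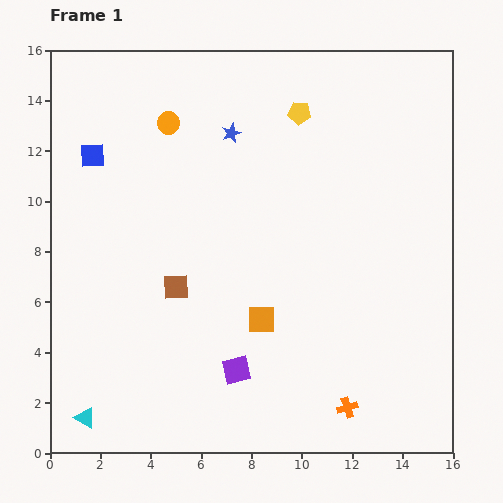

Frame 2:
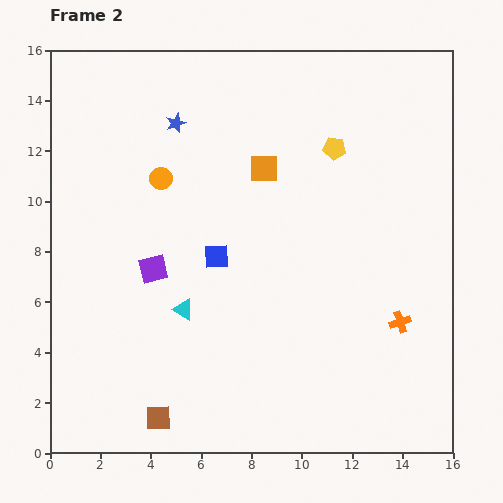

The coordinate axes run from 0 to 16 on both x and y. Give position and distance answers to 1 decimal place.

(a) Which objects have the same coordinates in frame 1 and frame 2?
none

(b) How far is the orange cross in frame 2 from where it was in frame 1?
4.0

The orange cross moved from (11.8, 1.8) to (13.9, 5.2), a distance of √(2.1² + 3.4²) ≈ 4.0.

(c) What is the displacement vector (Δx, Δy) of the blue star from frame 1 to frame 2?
(-2.2, 0.4)

The blue star was at (7.2, 12.7) in frame 1 and (5.0, 13.1) in frame 2.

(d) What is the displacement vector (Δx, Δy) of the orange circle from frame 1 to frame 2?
(-0.3, -2.2)

The orange circle was at (4.7, 13.1) in frame 1 and (4.4, 10.9) in frame 2.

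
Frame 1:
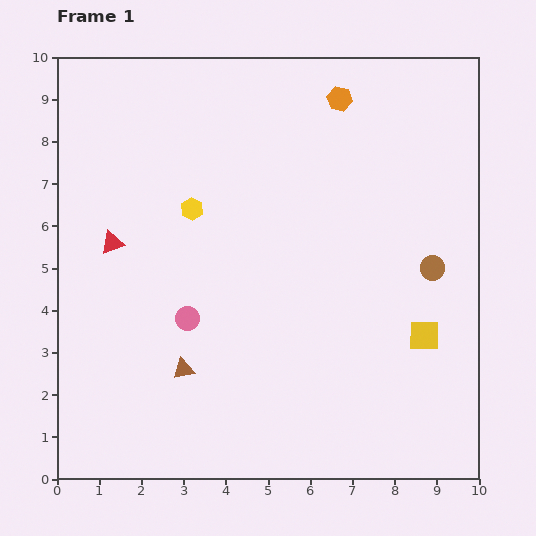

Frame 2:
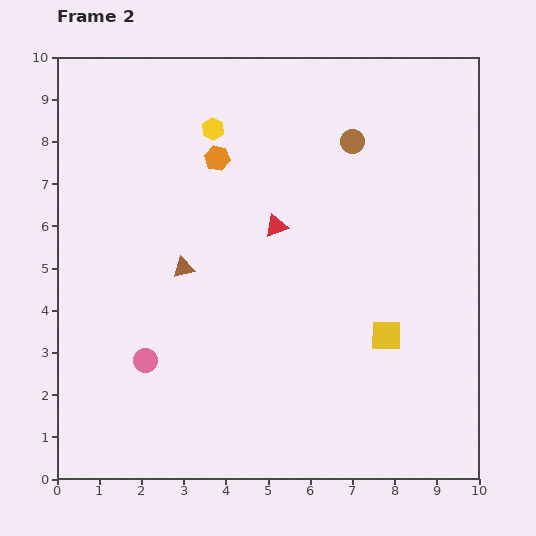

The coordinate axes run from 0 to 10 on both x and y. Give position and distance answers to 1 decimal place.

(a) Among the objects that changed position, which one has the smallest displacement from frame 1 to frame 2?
the yellow square

(moved 0.9)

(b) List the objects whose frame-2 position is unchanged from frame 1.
none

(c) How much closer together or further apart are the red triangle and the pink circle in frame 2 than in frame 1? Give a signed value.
+2.0

Distance in frame 1: 2.5. Distance in frame 2: 4.5.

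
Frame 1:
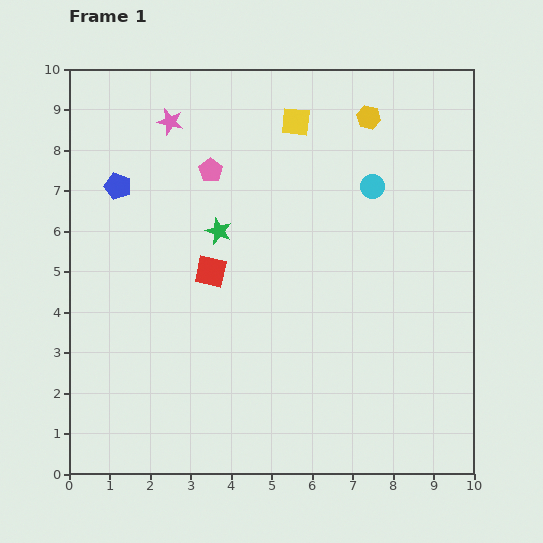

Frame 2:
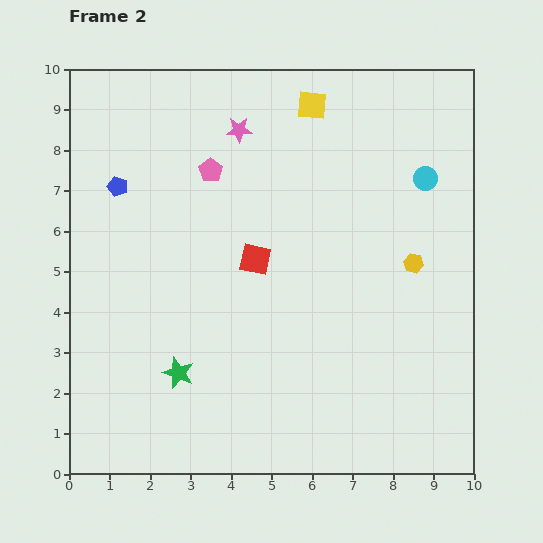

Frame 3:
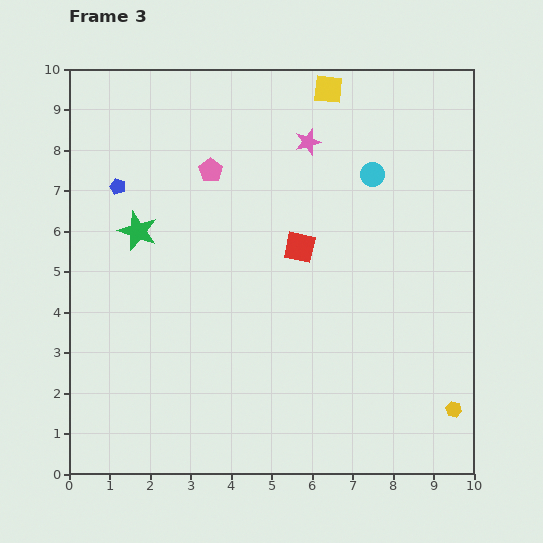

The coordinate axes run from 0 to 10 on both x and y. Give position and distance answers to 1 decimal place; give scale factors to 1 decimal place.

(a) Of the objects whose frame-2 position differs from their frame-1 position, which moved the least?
the yellow square

(moved 0.6)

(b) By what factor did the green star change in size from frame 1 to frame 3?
1.5×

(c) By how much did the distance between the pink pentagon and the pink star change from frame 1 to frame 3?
+0.9

Distance in frame 1: 1.6. Distance in frame 3: 2.5.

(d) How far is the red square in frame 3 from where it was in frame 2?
1.1

The red square moved from (4.6, 5.3) to (5.7, 5.6), a distance of √(1.1² + 0.3²) ≈ 1.1.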